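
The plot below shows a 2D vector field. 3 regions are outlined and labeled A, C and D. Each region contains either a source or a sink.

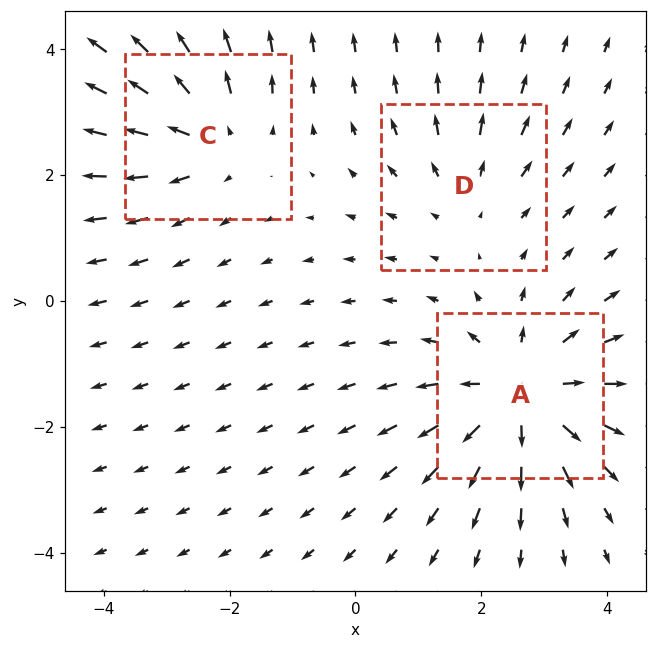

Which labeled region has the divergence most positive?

A

Divergence at each region's feature centre — A: about +5, C: about +3, D: about +2. Region A is most positive.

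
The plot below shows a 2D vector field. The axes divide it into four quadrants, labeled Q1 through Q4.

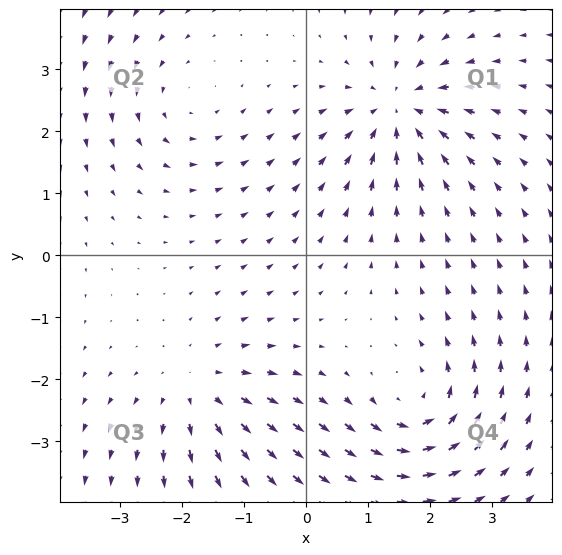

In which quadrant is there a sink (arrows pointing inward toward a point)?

Q1

The sink sits at approximately (1.5, 2.4), which lies in quadrant Q1. The divergence there is about -5, negative as expected for a sink.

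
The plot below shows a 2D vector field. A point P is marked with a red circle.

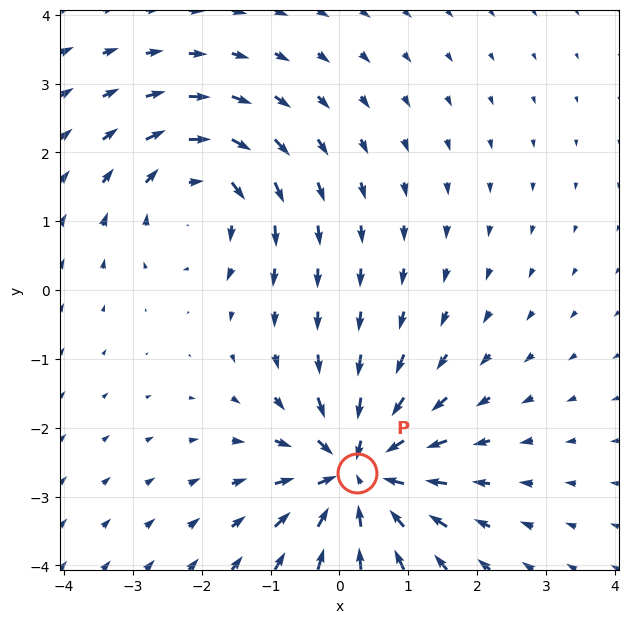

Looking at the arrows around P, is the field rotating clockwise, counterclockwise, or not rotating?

Near P at (0.3, -2.7) the arrows show no circulation. The curl there is ≈0.

not rotating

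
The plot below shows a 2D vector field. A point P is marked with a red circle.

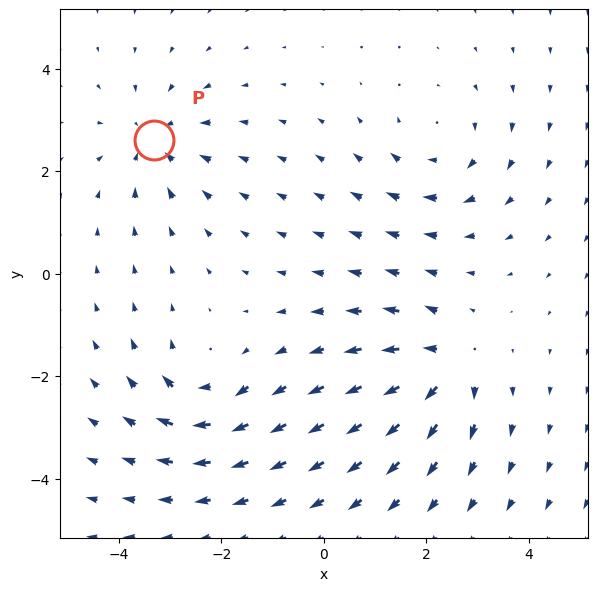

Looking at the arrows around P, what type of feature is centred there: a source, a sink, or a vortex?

At P (-3.3, 2.6) the arrows converge inward. Divergence about -4, curl ≈0 — negative divergence with near-zero curl is a sink.

sink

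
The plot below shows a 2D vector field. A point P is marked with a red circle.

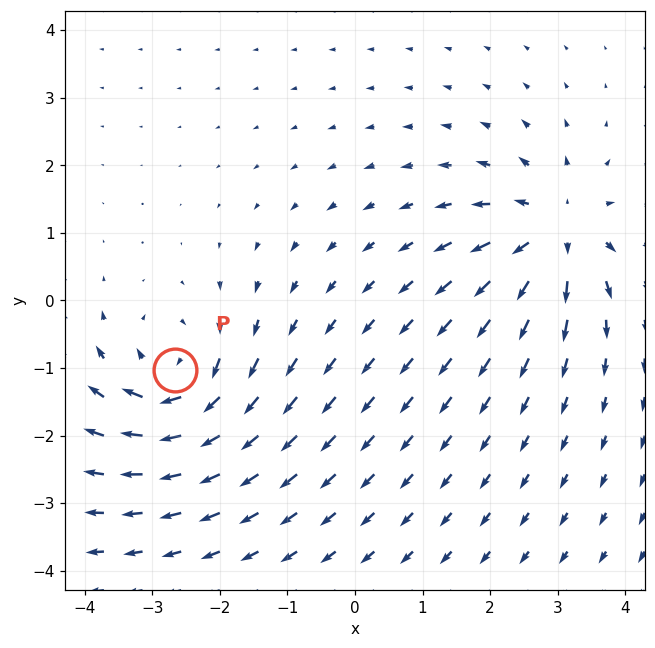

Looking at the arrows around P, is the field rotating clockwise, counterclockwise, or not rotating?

Near P at (-2.7, -1.0) the arrows circulate clockwise. The curl (z-component) there is about -6; negative curl means clockwise rotation.

clockwise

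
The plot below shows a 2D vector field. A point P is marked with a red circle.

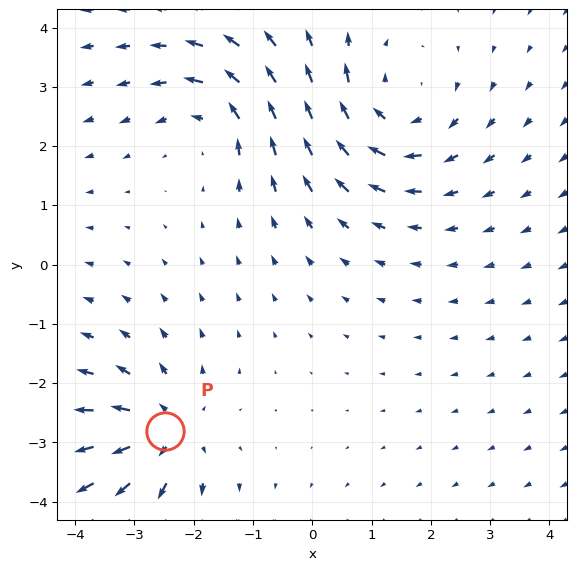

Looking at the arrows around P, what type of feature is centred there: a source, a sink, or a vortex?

source

At P (-2.5, -2.8) the arrows spread outward. Divergence about +3, curl ≈0 — positive divergence with near-zero curl is a source.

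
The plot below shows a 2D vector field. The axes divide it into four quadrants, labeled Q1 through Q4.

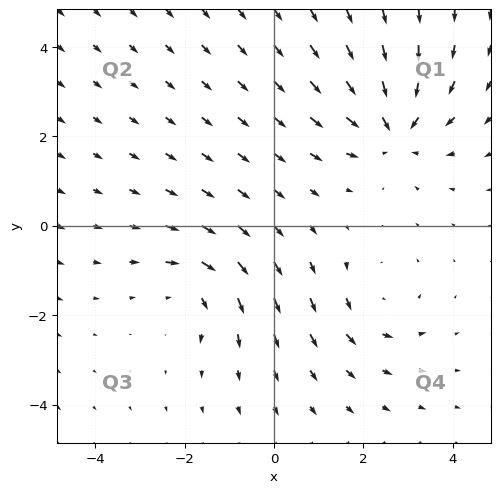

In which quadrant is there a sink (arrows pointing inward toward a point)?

Q1

The sink sits at approximately (2.7, 2.2), which lies in quadrant Q1. The divergence there is about -4, negative as expected for a sink.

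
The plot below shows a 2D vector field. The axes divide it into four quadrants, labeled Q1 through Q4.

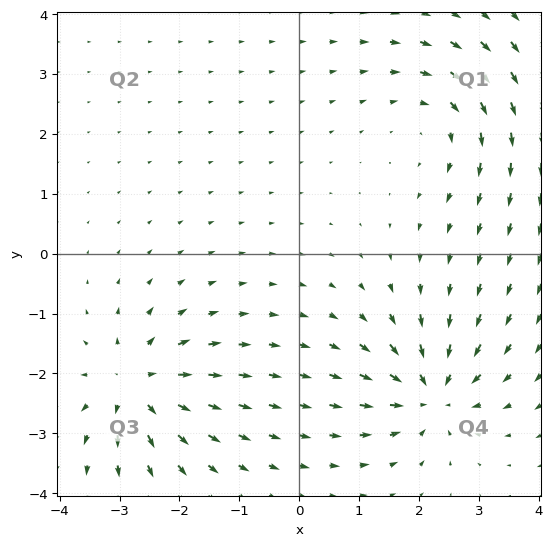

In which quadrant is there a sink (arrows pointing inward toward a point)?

Q4

The sink sits at approximately (2.2, -2.3), which lies in quadrant Q4. The divergence there is about -5, negative as expected for a sink.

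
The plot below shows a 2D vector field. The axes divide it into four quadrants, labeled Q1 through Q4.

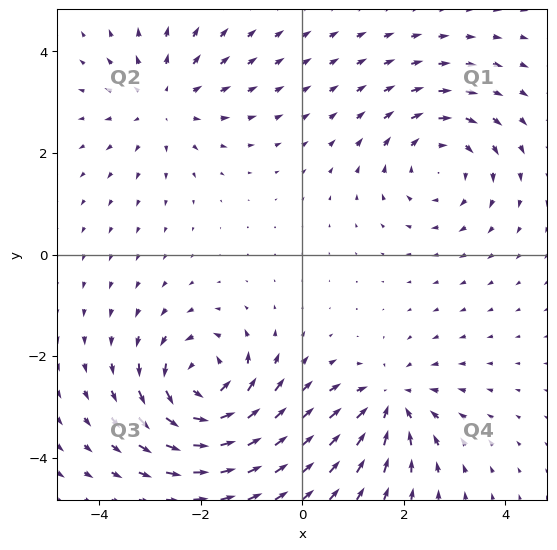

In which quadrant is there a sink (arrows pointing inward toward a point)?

Q4

The sink sits at approximately (1.7, -2.9), which lies in quadrant Q4. The divergence there is about -4, negative as expected for a sink.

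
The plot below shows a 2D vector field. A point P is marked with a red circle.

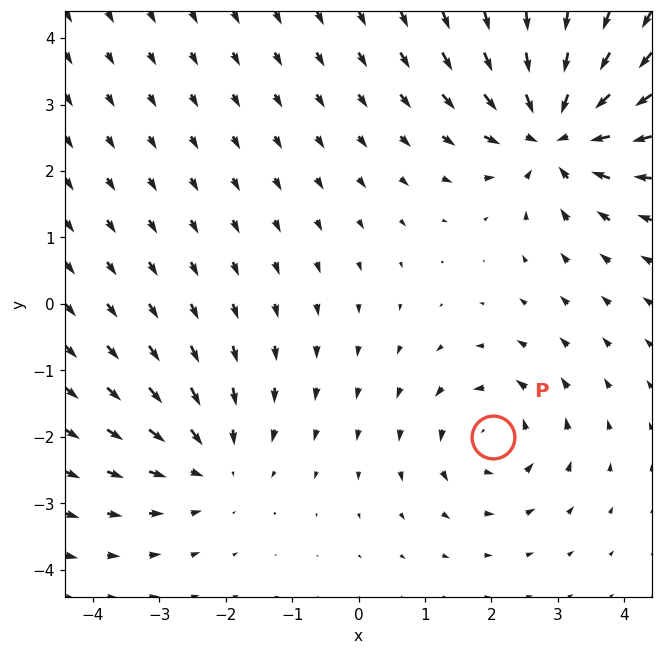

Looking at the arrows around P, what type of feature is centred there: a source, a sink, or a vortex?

At P (2.0, -2.0) the arrows circulate counterclockwise. Divergence ≈0, curl about +3 — near-zero divergence with nonzero curl is a vortex.

vortex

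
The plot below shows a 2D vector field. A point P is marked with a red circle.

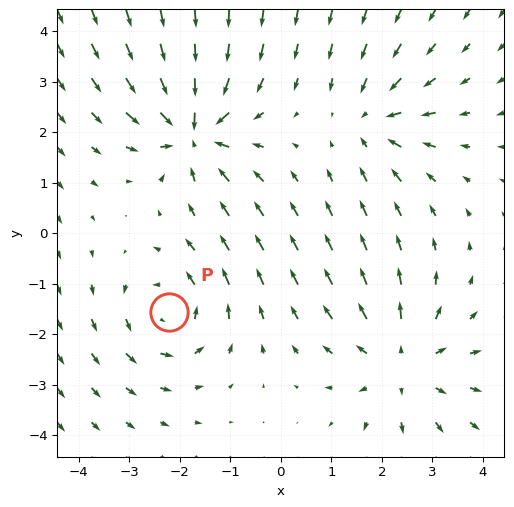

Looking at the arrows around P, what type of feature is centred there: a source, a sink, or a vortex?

At P (-2.2, -1.6) the arrows circulate counterclockwise. Divergence ≈0, curl about +4 — near-zero divergence with nonzero curl is a vortex.

vortex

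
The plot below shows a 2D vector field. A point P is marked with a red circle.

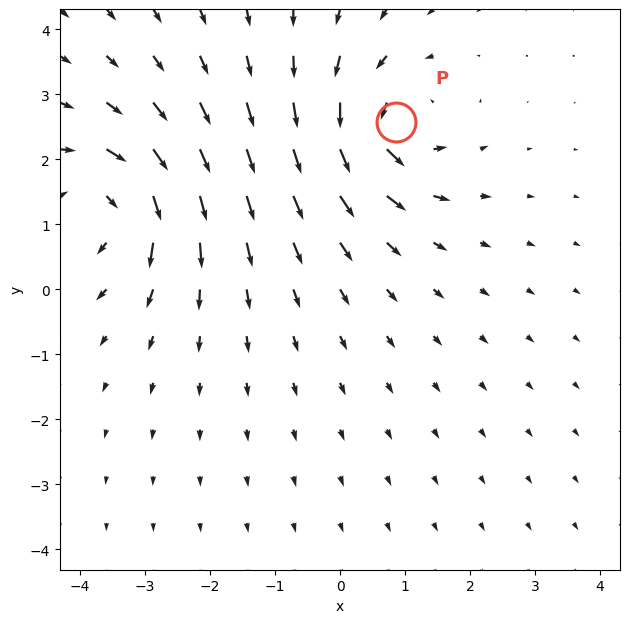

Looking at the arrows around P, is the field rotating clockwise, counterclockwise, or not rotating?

Near P at (0.9, 2.6) the arrows circulate counterclockwise. The curl (z-component) there is about +6; positive curl means counterclockwise rotation.

counterclockwise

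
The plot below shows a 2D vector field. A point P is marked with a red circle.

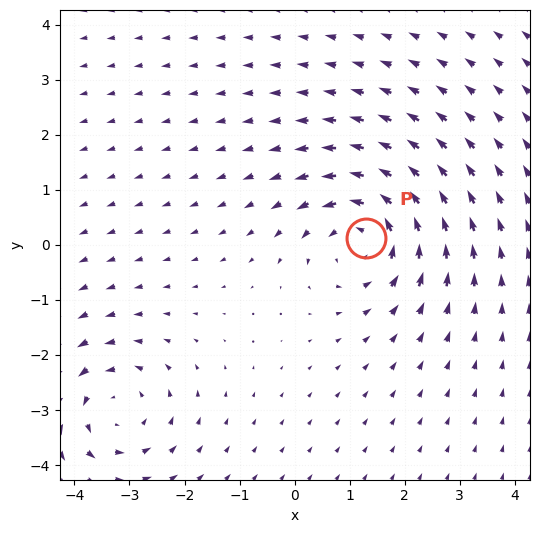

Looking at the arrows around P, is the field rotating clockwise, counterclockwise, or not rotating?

Near P at (1.3, 0.1) the arrows circulate counterclockwise. The curl (z-component) there is about +4; positive curl means counterclockwise rotation.

counterclockwise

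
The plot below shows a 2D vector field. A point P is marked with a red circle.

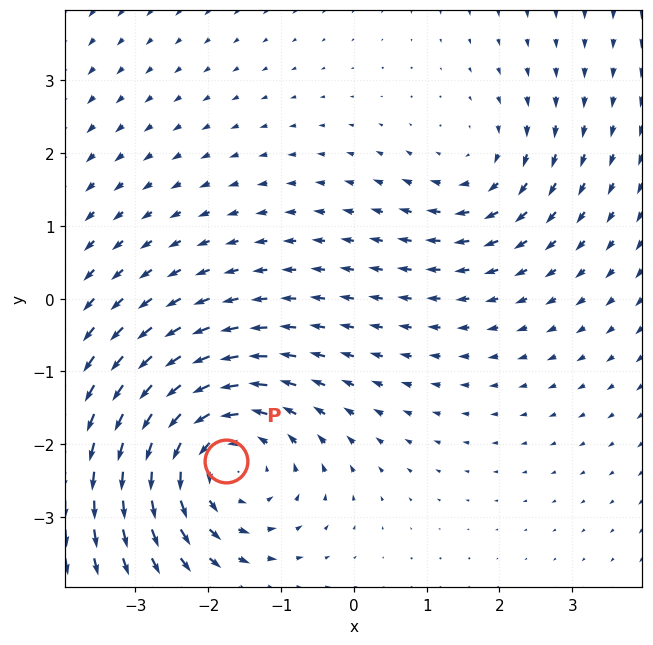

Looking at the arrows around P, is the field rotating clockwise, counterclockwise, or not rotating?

counterclockwise

Near P at (-1.8, -2.2) the arrows circulate counterclockwise. The curl (z-component) there is about +4; positive curl means counterclockwise rotation.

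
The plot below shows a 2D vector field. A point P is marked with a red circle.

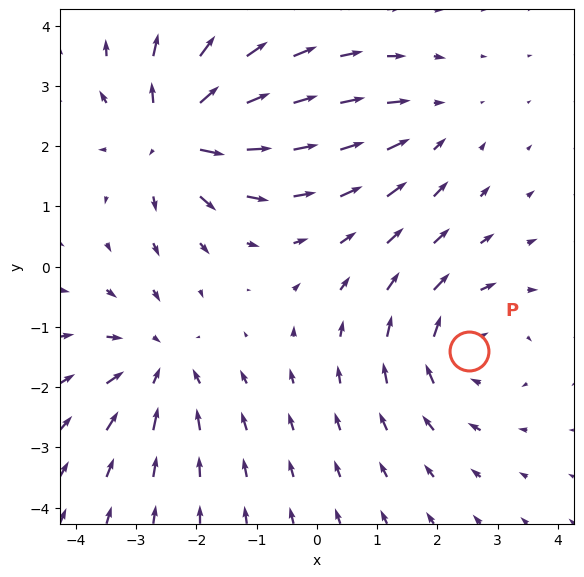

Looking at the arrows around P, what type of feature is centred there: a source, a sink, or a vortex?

At P (2.5, -1.4) the arrows circulate clockwise. Divergence ≈0, curl about -4 — near-zero divergence with nonzero curl is a vortex.

vortex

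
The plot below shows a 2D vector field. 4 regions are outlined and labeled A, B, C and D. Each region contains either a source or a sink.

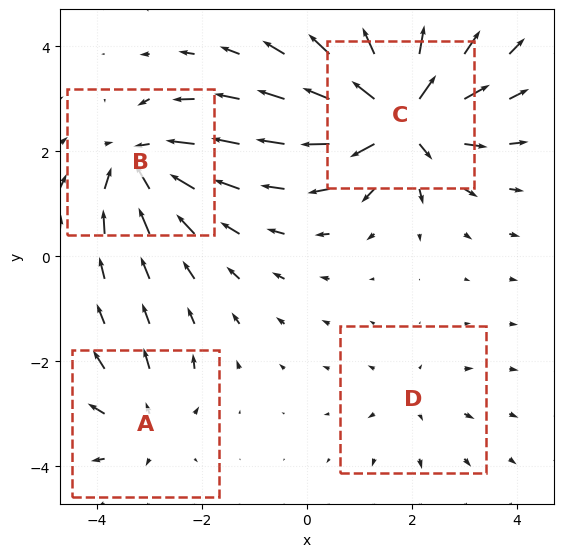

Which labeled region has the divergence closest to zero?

D

Divergence at each region's feature centre — A: about +4, B: about -6, C: about +9, D: about +3. Region D is closest to zero.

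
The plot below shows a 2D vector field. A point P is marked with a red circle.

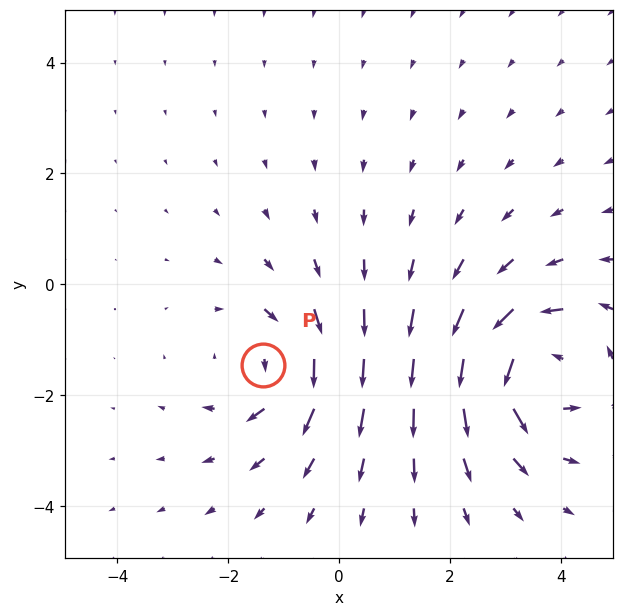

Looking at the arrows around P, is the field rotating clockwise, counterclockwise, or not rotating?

Near P at (-1.4, -1.4) the arrows circulate clockwise. The curl (z-component) there is about -3; negative curl means clockwise rotation.

clockwise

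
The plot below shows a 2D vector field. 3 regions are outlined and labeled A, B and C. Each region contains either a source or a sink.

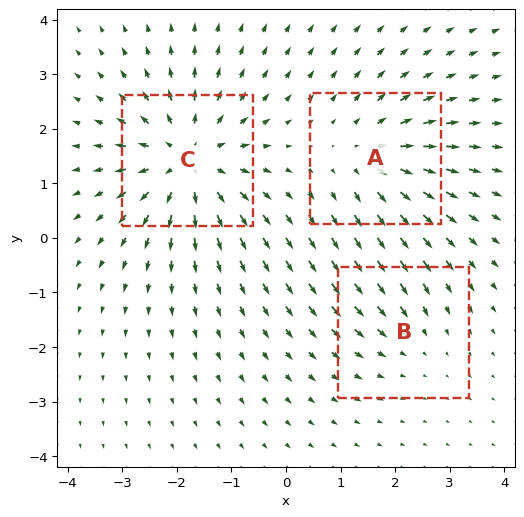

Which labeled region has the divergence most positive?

C

Divergence at each region's feature centre — A: about +3, B: about -2, C: about +5. Region C is most positive.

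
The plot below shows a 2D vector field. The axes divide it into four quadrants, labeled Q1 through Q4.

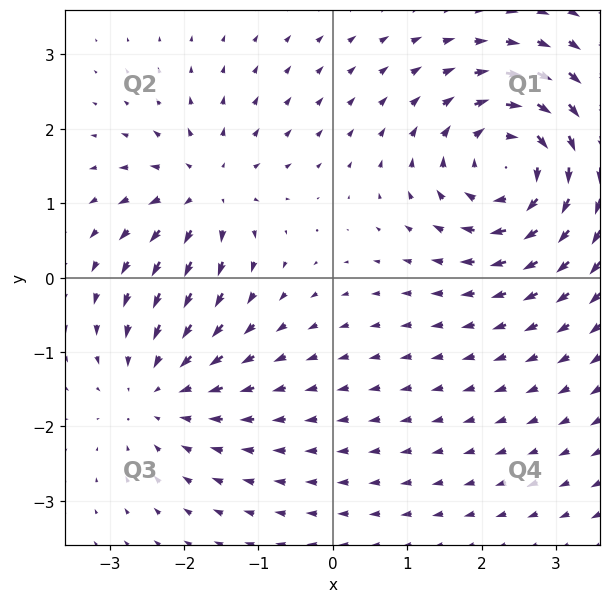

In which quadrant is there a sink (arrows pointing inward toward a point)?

Q3

The sink sits at approximately (-2.3, -1.5), which lies in quadrant Q3. The divergence there is about -3, negative as expected for a sink.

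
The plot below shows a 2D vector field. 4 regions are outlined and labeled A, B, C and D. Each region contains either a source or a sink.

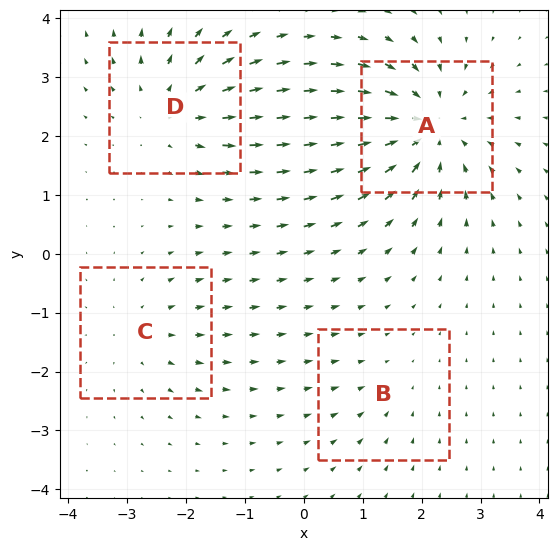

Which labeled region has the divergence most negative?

Divergence at each region's feature centre — A: about -6, B: about -2, C: about +3, D: about +5. Region A is most negative.

A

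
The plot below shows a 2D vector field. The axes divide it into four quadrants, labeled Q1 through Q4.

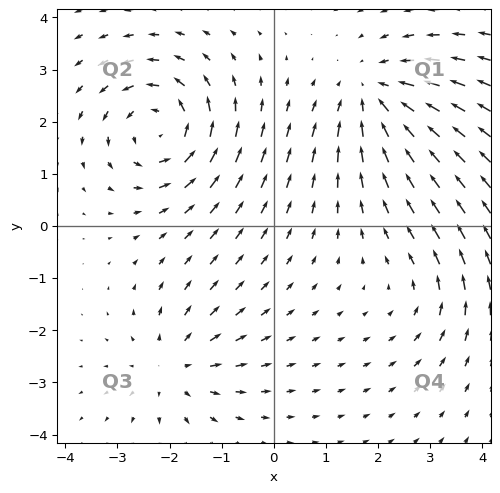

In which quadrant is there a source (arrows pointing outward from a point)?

Q3

The source sits at approximately (-1.9, -2.7), which lies in quadrant Q3. The divergence there is about +3, positive as expected for a source.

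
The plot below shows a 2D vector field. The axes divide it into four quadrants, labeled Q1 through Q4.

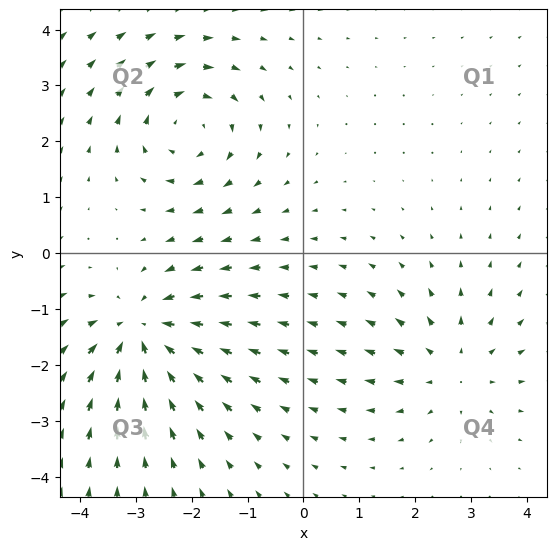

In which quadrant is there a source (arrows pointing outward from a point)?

Q4

The source sits at approximately (2.7, -2.0), which lies in quadrant Q4. The divergence there is about +3, positive as expected for a source.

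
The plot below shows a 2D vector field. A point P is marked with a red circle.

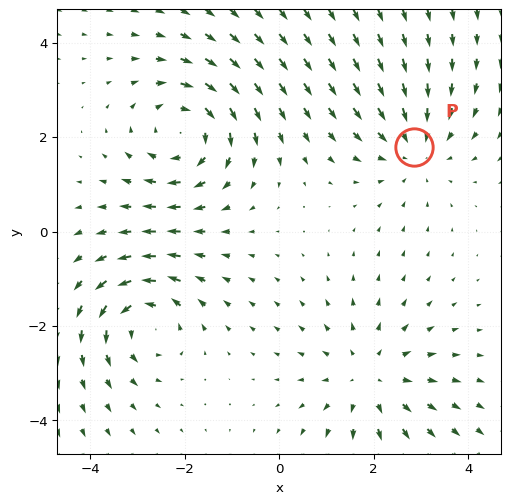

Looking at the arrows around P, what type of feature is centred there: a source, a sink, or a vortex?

At P (2.9, 1.8) the arrows converge inward. Divergence about -3, curl ≈0 — negative divergence with near-zero curl is a sink.

sink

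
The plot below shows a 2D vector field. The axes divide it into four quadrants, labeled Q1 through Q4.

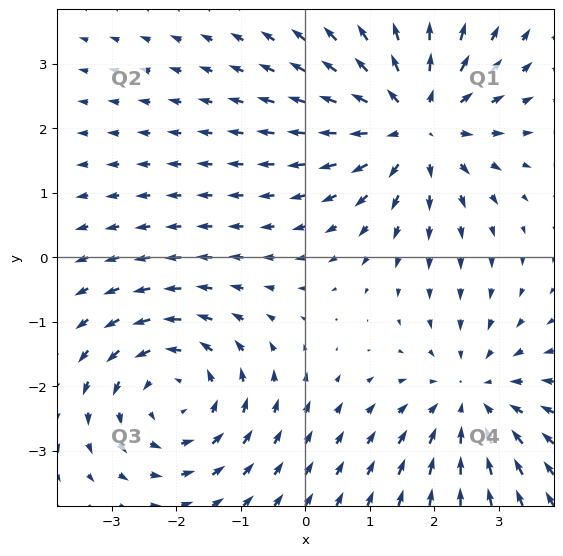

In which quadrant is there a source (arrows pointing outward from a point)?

Q1

The source sits at approximately (1.7, 2.1), which lies in quadrant Q1. The divergence there is about +4, positive as expected for a source.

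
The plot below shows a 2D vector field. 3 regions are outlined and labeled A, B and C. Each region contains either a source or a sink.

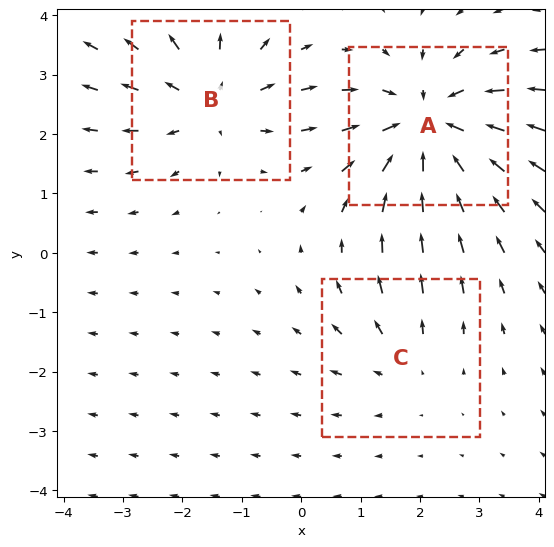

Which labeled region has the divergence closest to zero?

Divergence at each region's feature centre — A: about -4, B: about +3, C: about +2. Region C is closest to zero.

C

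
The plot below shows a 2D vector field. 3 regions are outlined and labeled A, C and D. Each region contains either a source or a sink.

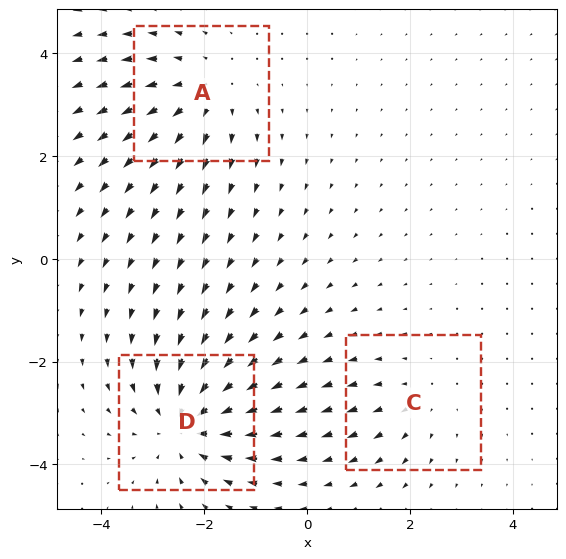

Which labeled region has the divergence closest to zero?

Divergence at each region's feature centre — A: about +3, C: about +2, D: about -4. Region C is closest to zero.

C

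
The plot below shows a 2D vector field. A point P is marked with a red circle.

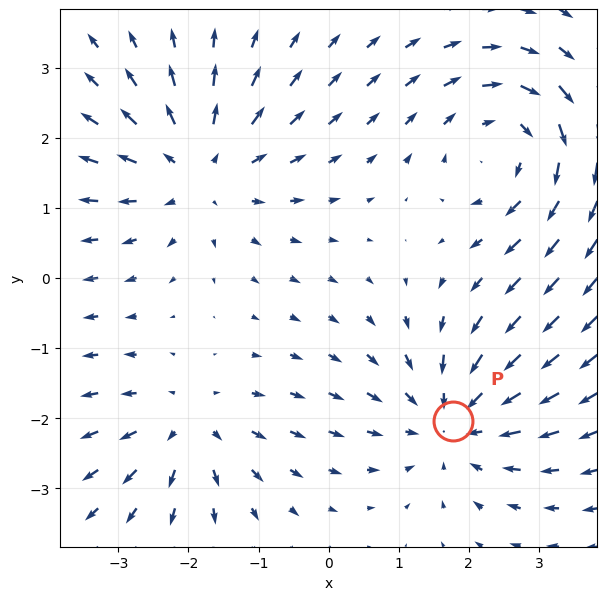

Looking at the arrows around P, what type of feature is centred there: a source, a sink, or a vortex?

At P (1.8, -2.0) the arrows converge inward. Divergence about -4, curl ≈0 — negative divergence with near-zero curl is a sink.

sink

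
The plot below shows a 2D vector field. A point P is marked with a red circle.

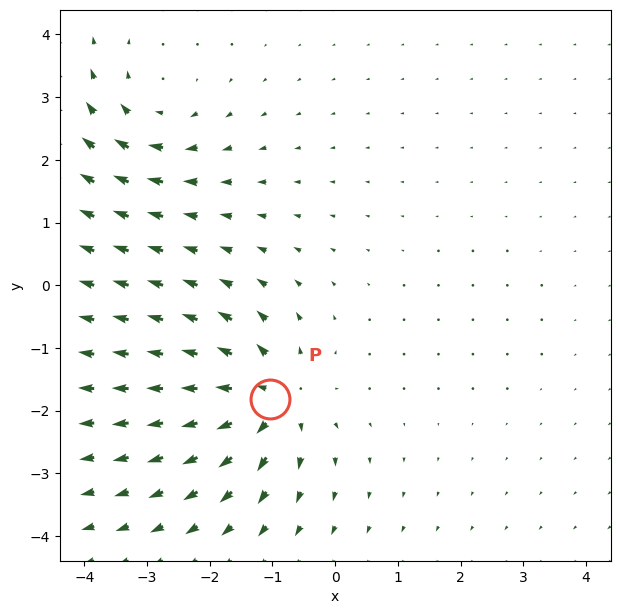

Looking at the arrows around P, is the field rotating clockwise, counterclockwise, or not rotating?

Near P at (-1.0, -1.8) the arrows show no circulation. The curl there is ≈0.

not rotating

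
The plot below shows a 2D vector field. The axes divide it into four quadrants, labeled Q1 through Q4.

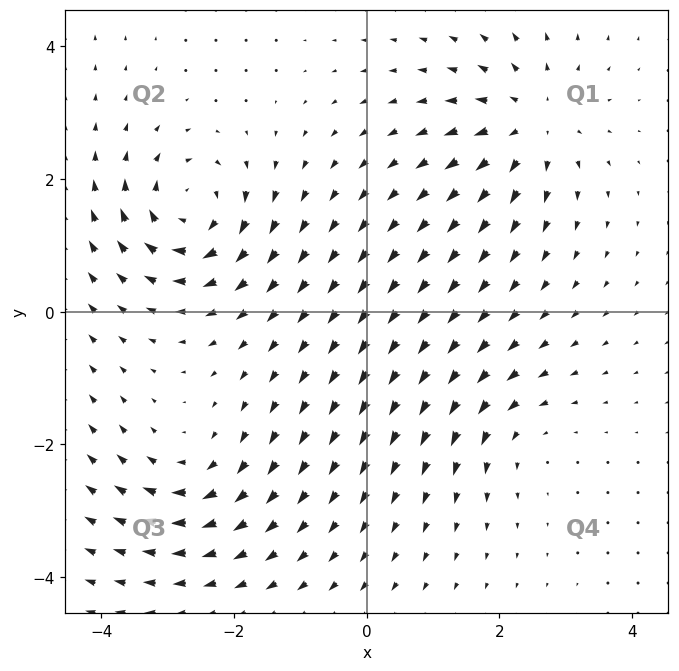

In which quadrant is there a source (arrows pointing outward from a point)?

The source sits at approximately (2.5, 2.8), which lies in quadrant Q1. The divergence there is about +5, positive as expected for a source.

Q1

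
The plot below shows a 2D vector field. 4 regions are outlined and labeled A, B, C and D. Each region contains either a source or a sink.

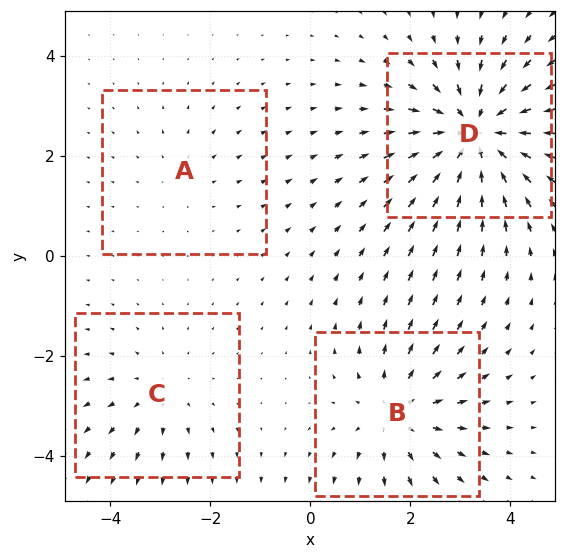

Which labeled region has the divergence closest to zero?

A

Divergence at each region's feature centre — A: about +2, B: about +4, C: about +3, D: about -6. Region A is closest to zero.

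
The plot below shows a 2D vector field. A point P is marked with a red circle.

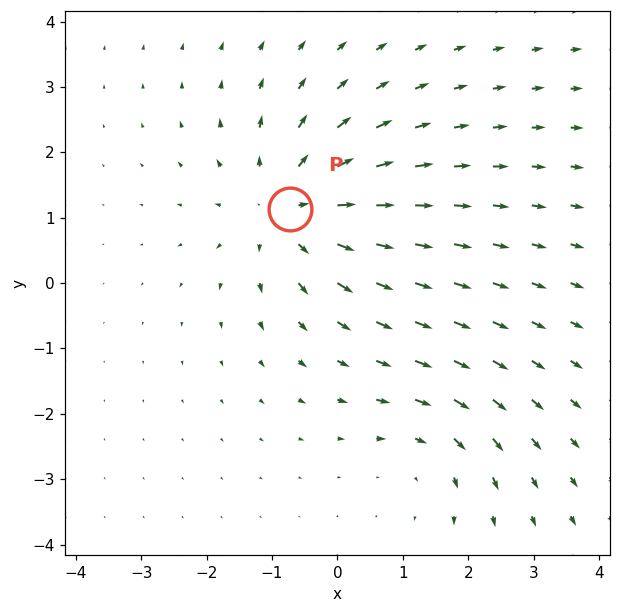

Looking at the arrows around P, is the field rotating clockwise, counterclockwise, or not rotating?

not rotating

Near P at (-0.7, 1.1) the arrows show no circulation. The curl there is ≈0.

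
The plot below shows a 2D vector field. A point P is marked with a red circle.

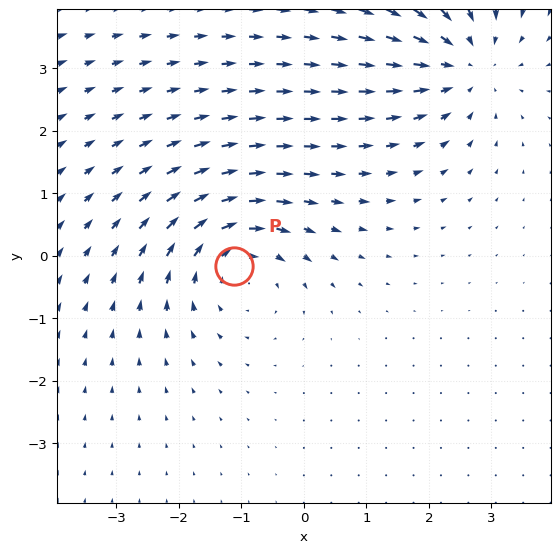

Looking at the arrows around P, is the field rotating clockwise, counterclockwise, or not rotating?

Near P at (-1.1, -0.2) the arrows circulate clockwise. The curl (z-component) there is about -4; negative curl means clockwise rotation.

clockwise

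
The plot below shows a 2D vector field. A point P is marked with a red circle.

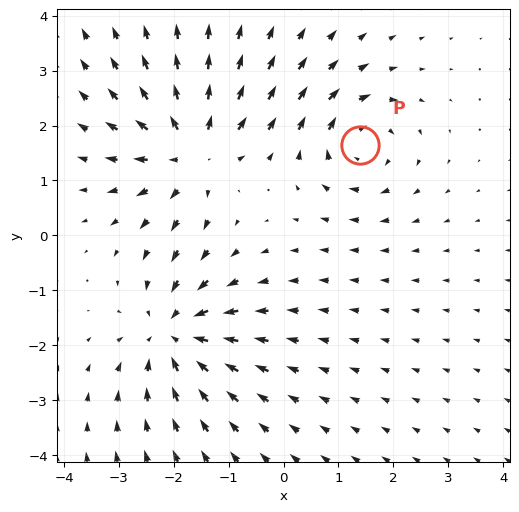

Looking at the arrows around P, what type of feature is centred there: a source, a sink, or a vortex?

At P (1.4, 1.6) the arrows circulate clockwise. Divergence ≈0, curl about -4 — near-zero divergence with nonzero curl is a vortex.

vortex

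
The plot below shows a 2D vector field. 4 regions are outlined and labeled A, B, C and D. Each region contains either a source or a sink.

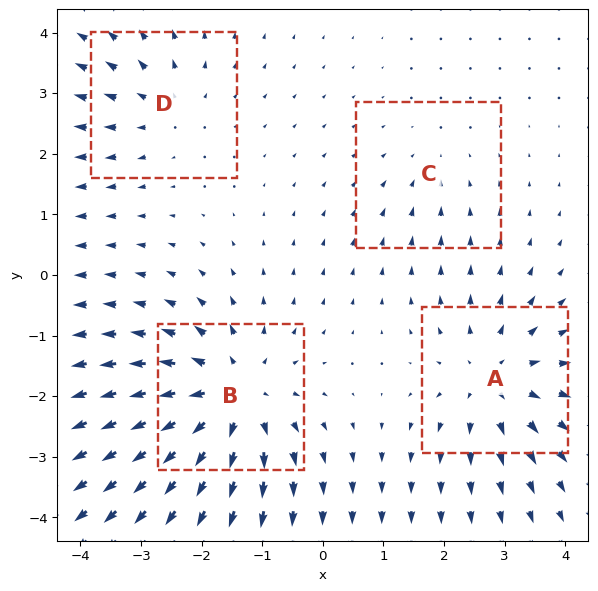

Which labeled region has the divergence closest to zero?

Divergence at each region's feature centre — A: about +5, B: about +6, C: about -2, D: about +3. Region C is closest to zero.

C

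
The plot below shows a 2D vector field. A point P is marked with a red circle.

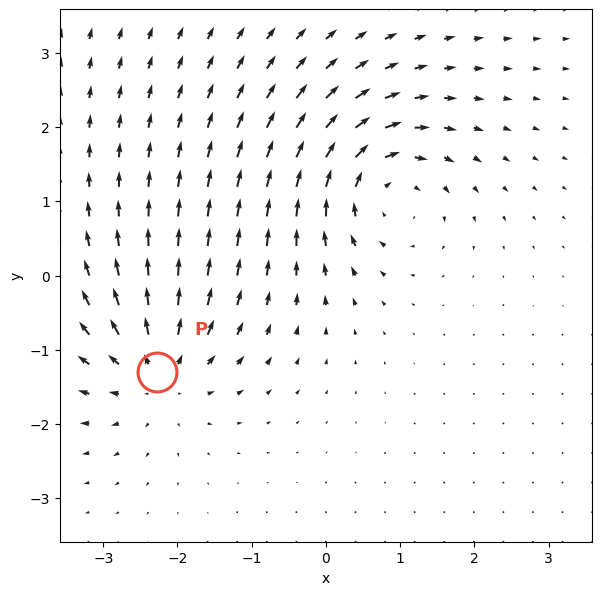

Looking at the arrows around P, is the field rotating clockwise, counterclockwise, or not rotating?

Near P at (-2.3, -1.3) the arrows show no circulation. The curl there is ≈0.

not rotating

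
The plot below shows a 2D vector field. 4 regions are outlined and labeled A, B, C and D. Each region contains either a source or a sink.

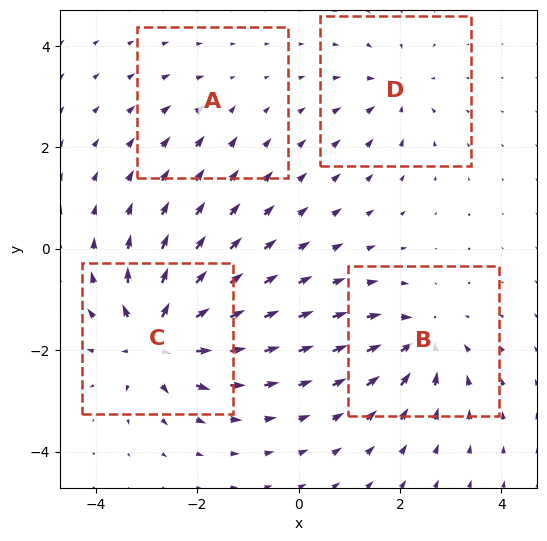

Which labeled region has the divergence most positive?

Divergence at each region's feature centre — A: about -2, B: about -6, C: about +9, D: about -4. Region C is most positive.

C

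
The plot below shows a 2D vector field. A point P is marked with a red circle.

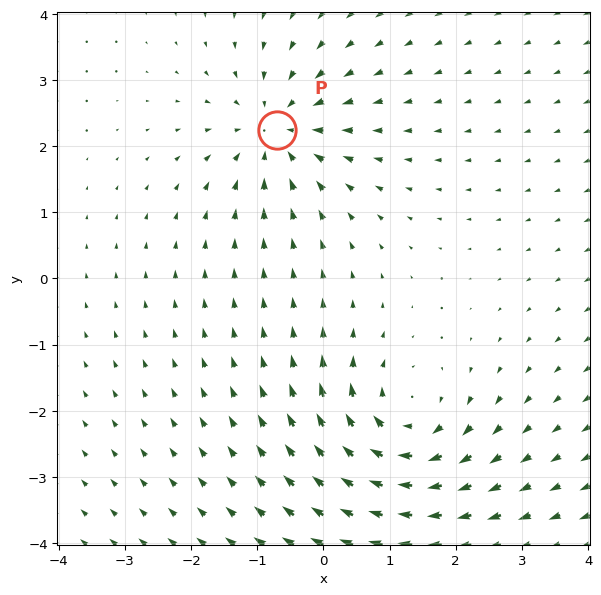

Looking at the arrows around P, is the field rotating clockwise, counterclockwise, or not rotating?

Near P at (-0.7, 2.2) the arrows show no circulation. The curl there is ≈0.

not rotating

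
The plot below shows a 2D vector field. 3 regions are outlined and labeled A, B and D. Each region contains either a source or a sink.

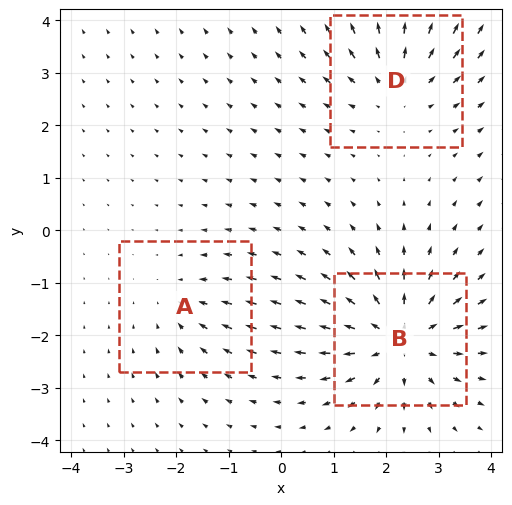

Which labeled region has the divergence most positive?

Divergence at each region's feature centre — A: about -2, B: about +5, D: about +3. Region B is most positive.

B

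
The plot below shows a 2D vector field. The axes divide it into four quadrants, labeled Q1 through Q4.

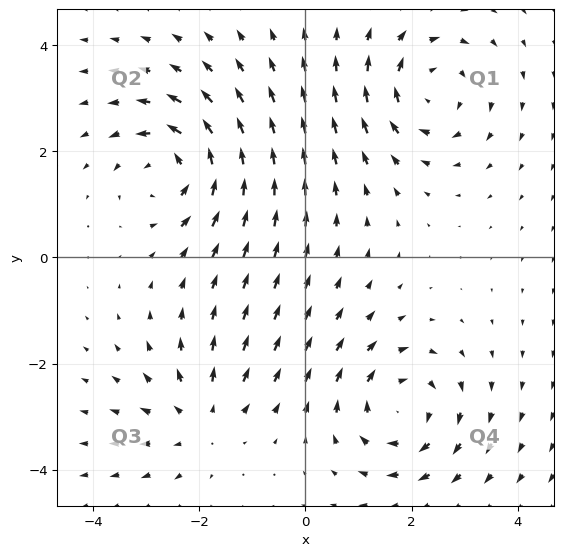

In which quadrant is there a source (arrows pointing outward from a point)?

The source sits at approximately (-2.0, -3.1), which lies in quadrant Q3. The divergence there is about +3, positive as expected for a source.

Q3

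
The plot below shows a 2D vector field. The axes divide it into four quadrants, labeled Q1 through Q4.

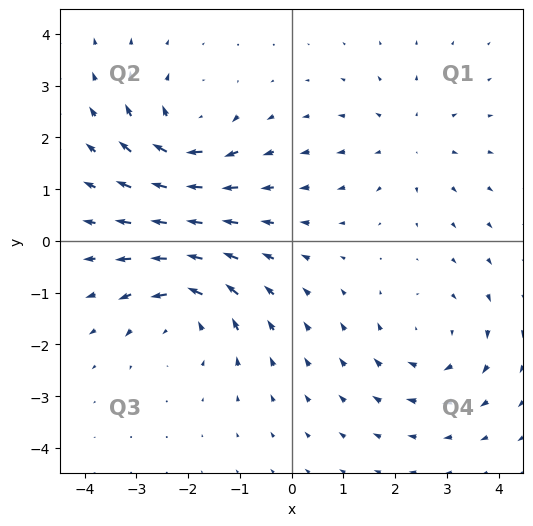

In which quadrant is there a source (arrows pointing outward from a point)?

The source sits at approximately (2.3, 1.9), which lies in quadrant Q1. The divergence there is about +3, positive as expected for a source.

Q1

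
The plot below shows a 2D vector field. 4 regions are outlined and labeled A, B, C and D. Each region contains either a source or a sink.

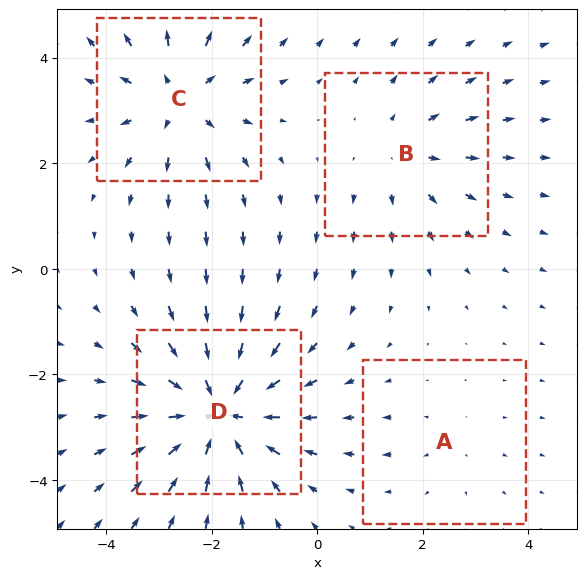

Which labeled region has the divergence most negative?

D

Divergence at each region's feature centre — A: about +2, B: about +3, C: about +5, D: about -7. Region D is most negative.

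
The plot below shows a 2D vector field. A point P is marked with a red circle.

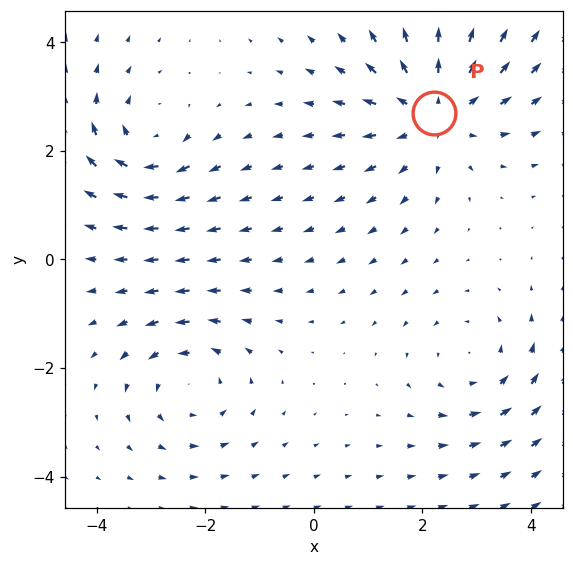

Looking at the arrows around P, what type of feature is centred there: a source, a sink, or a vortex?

At P (2.2, 2.7) the arrows spread outward. Divergence about +3, curl ≈0 — positive divergence with near-zero curl is a source.

source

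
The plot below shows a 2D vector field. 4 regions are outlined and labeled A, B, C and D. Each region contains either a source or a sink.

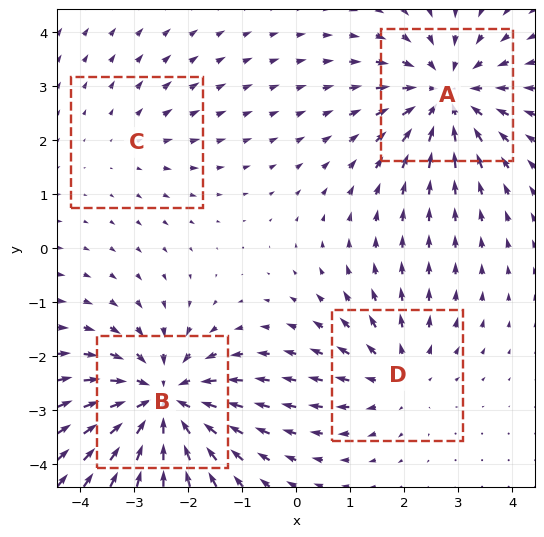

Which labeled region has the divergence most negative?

Divergence at each region's feature centre — A: about -5, B: about -6, C: about +2, D: about +3. Region B is most negative.

B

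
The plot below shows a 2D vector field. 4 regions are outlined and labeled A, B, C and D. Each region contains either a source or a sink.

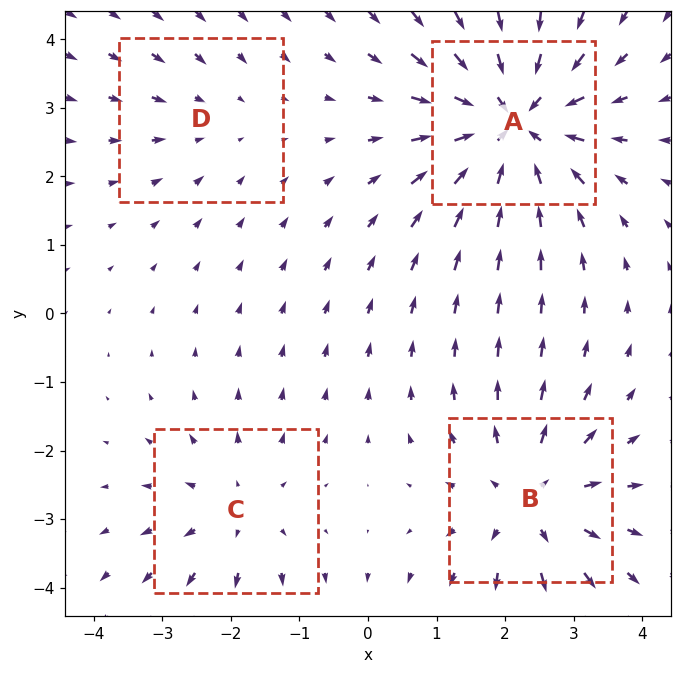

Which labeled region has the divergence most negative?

Divergence at each region's feature centre — A: about -6, B: about +5, C: about +3, D: about -2. Region A is most negative.

A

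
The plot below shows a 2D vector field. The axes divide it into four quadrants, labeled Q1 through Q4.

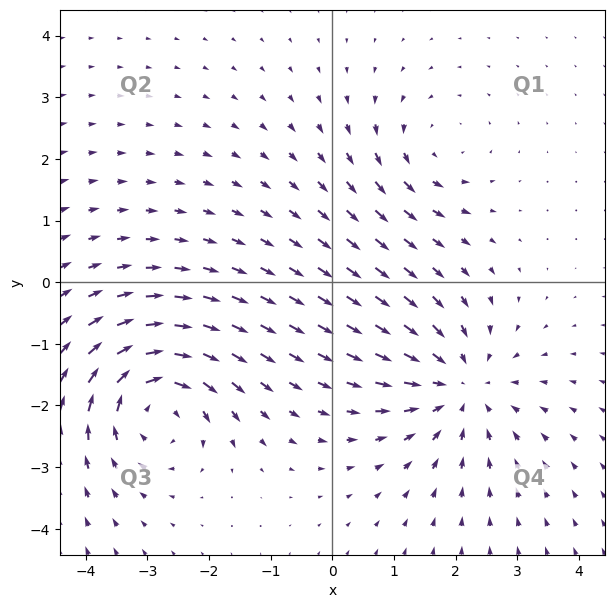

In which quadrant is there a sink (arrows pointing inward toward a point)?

The sink sits at approximately (2.1, -1.7), which lies in quadrant Q4. The divergence there is about -4, negative as expected for a sink.

Q4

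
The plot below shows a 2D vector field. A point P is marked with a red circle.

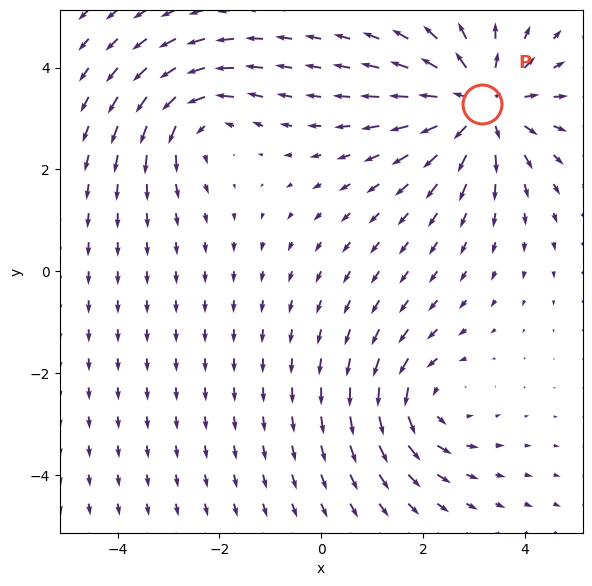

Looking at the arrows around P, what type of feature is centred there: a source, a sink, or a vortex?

source

At P (3.2, 3.3) the arrows spread outward. Divergence about +5, curl ≈0 — positive divergence with near-zero curl is a source.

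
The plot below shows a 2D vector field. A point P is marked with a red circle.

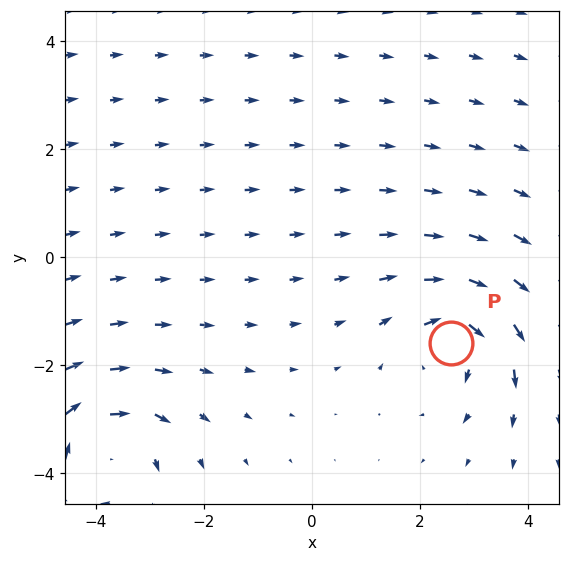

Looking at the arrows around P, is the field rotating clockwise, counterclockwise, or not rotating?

clockwise

Near P at (2.6, -1.6) the arrows circulate clockwise. The curl (z-component) there is about -5; negative curl means clockwise rotation.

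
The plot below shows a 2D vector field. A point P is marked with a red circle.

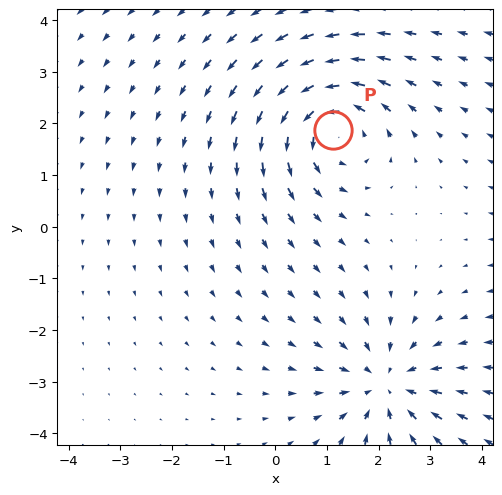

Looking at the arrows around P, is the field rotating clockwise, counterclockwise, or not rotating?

Near P at (1.1, 1.9) the arrows circulate counterclockwise. The curl (z-component) there is about +4; positive curl means counterclockwise rotation.

counterclockwise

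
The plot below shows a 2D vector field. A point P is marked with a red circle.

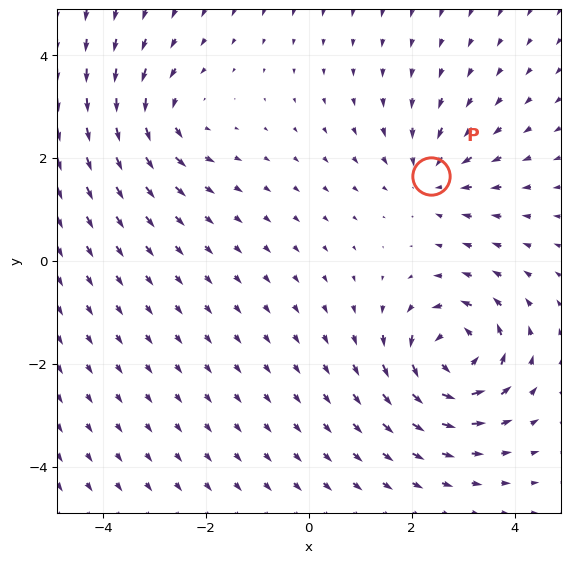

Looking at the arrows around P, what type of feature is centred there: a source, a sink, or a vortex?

sink

At P (2.4, 1.6) the arrows converge inward. Divergence about -3, curl ≈0 — negative divergence with near-zero curl is a sink.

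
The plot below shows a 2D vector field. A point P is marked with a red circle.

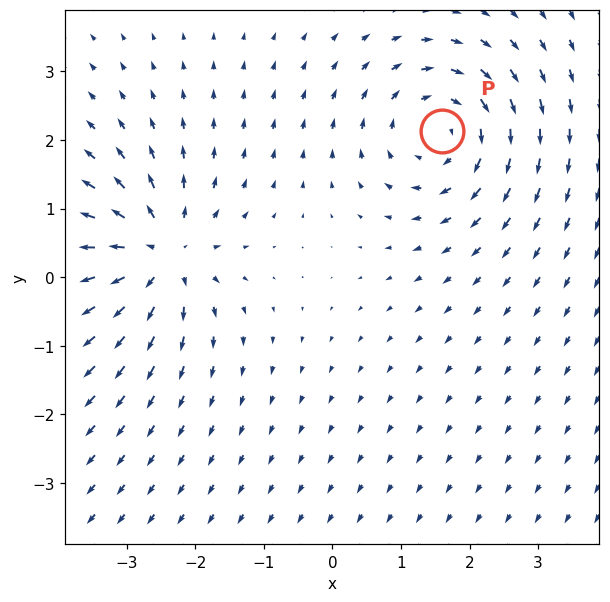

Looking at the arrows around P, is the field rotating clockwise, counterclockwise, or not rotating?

clockwise

Near P at (1.6, 2.1) the arrows circulate clockwise. The curl (z-component) there is about -5; negative curl means clockwise rotation.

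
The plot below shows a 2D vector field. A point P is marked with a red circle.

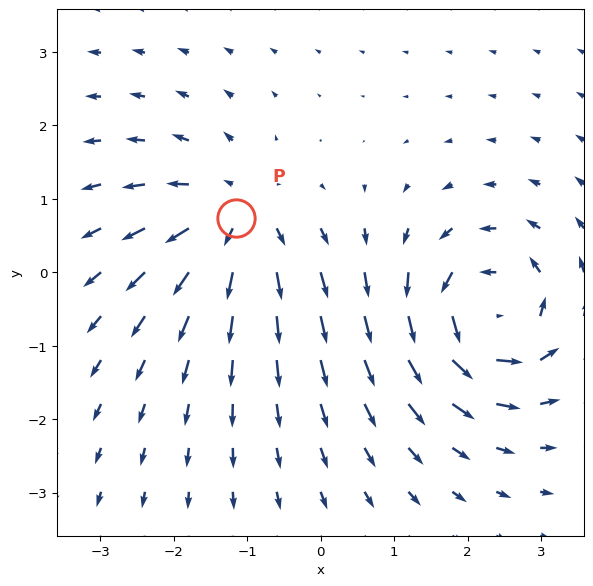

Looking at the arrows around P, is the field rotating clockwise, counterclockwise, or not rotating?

Near P at (-1.2, 0.7) the arrows show no circulation. The curl there is ≈0.

not rotating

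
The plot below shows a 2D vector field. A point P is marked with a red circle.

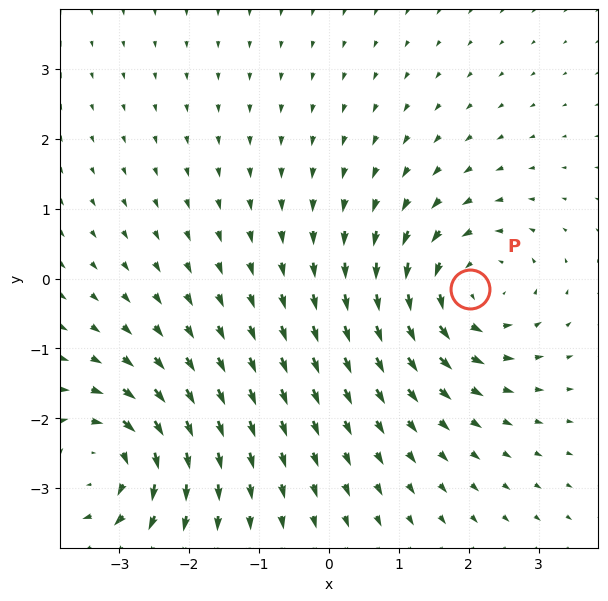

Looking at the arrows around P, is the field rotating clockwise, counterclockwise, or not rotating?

counterclockwise

Near P at (2.0, -0.2) the arrows circulate counterclockwise. The curl (z-component) there is about +4; positive curl means counterclockwise rotation.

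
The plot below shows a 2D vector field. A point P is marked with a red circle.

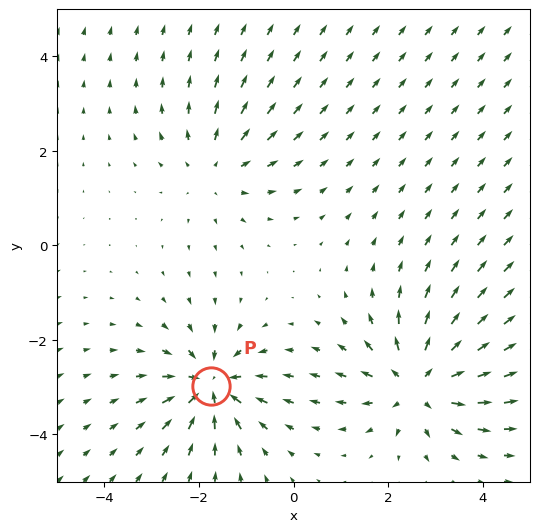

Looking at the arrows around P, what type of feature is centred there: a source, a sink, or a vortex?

sink

At P (-1.8, -3.0) the arrows converge inward. Divergence about -4, curl ≈0 — negative divergence with near-zero curl is a sink.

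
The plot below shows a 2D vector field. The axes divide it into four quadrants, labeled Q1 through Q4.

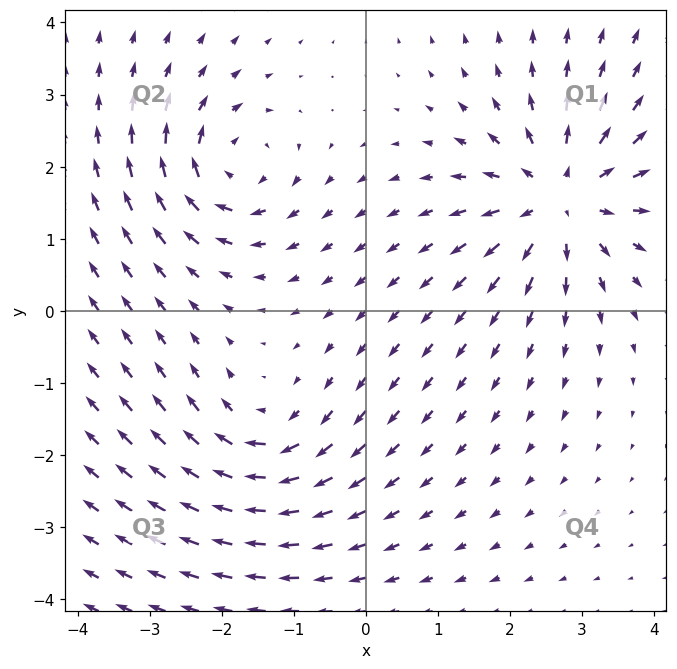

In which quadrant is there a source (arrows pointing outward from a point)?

The source sits at approximately (2.7, 1.6), which lies in quadrant Q1. The divergence there is about +5, positive as expected for a source.

Q1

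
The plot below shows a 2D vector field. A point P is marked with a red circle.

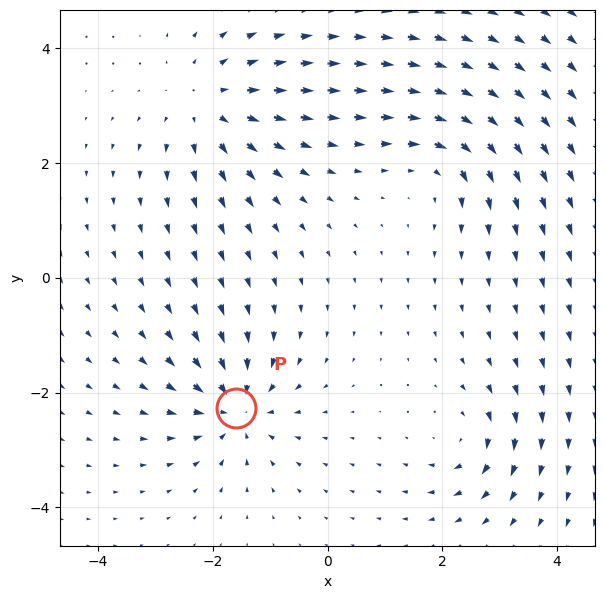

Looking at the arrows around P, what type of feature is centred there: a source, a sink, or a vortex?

At P (-1.6, -2.3) the arrows converge inward. Divergence about -6, curl ≈0 — negative divergence with near-zero curl is a sink.

sink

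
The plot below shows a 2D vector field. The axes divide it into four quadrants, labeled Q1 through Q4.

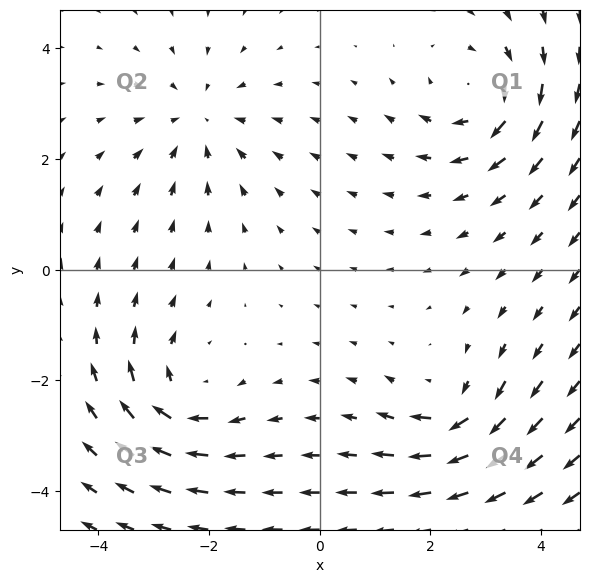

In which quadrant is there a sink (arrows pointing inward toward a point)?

Q2

The sink sits at approximately (-2.2, 2.7), which lies in quadrant Q2. The divergence there is about -3, negative as expected for a sink.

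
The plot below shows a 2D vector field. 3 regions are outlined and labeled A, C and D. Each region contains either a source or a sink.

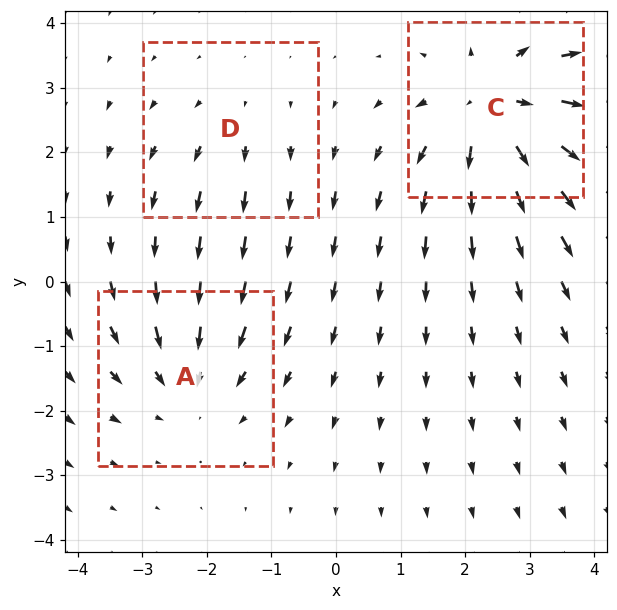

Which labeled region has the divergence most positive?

C

Divergence at each region's feature centre — A: about -3, C: about +5, D: about +2. Region C is most positive.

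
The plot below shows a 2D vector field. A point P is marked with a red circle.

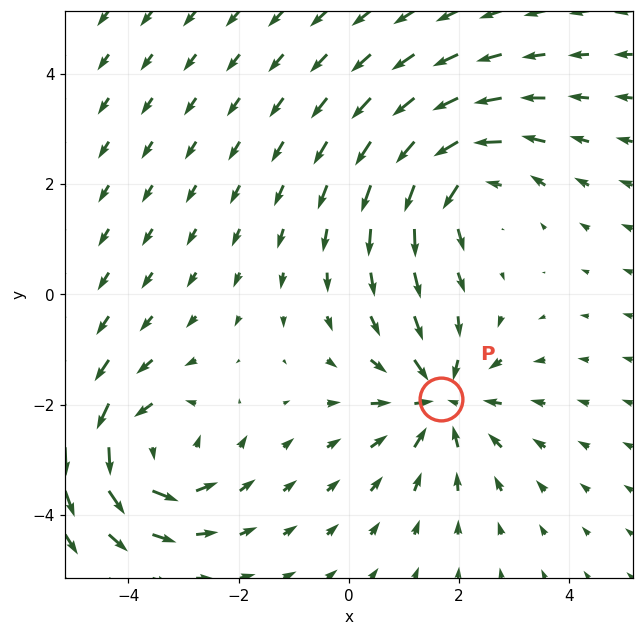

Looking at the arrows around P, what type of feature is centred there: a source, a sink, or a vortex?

sink

At P (1.7, -1.9) the arrows converge inward. Divergence about -5, curl ≈0 — negative divergence with near-zero curl is a sink.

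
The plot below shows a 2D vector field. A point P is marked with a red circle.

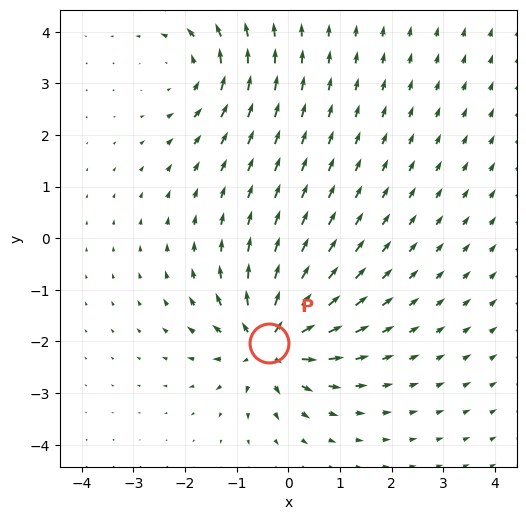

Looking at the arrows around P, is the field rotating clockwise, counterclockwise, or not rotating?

not rotating

Near P at (-0.4, -2.0) the arrows show no circulation. The curl there is ≈0.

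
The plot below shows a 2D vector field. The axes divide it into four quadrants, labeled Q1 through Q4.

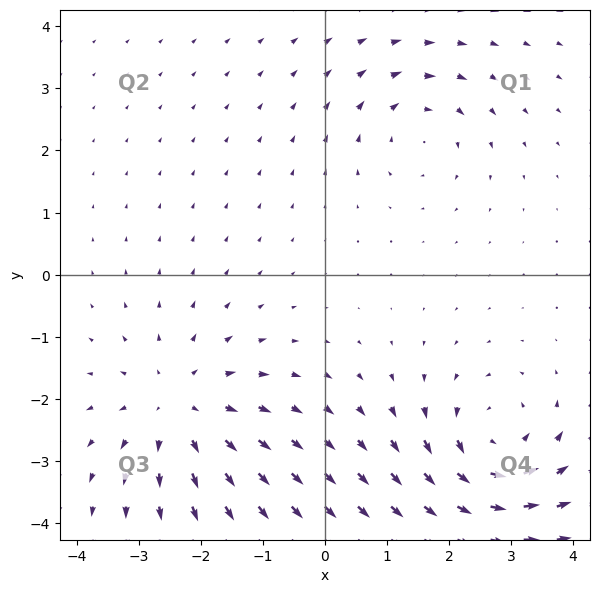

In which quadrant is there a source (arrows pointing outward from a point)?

Q3

The source sits at approximately (-2.3, -2.1), which lies in quadrant Q3. The divergence there is about +4, positive as expected for a source.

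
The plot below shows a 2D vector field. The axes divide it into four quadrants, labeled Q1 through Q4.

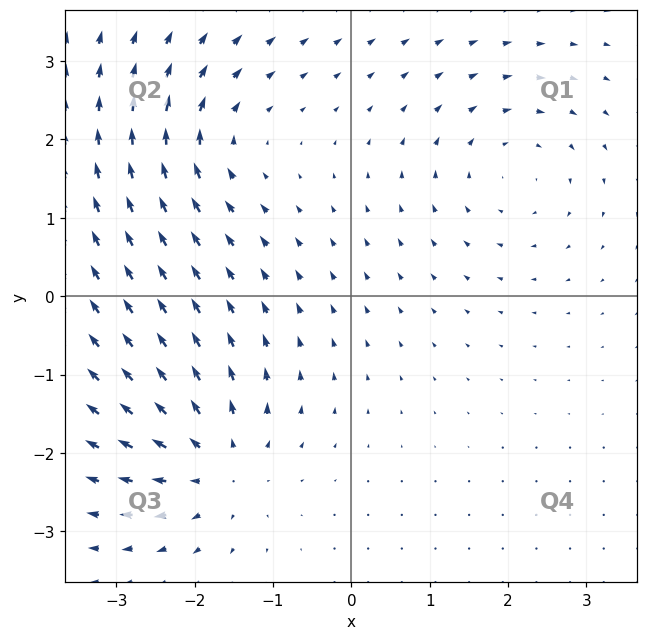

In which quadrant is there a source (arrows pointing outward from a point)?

The source sits at approximately (-1.7, -2.1), which lies in quadrant Q3. The divergence there is about +6, positive as expected for a source.

Q3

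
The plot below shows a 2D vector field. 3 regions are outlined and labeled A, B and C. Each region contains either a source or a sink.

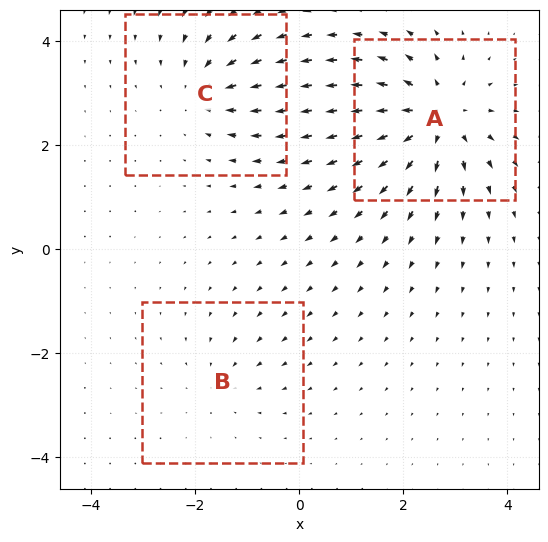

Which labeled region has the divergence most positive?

Divergence at each region's feature centre — A: about +5, B: about -2, C: about -3. Region A is most positive.

A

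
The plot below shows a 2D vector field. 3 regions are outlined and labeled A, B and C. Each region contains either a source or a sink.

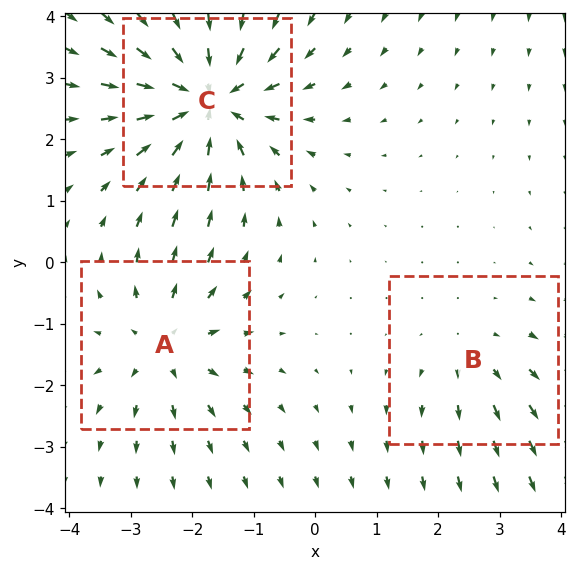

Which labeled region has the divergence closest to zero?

B

Divergence at each region's feature centre — A: about +3, B: about +2, C: about -5. Region B is closest to zero.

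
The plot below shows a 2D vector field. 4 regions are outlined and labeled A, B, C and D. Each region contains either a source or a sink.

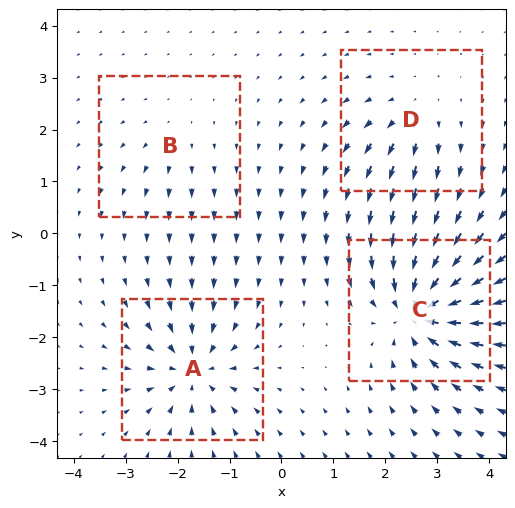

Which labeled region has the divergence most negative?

Divergence at each region's feature centre — A: about -6, B: about +2, C: about -9, D: about +4. Region C is most negative.

C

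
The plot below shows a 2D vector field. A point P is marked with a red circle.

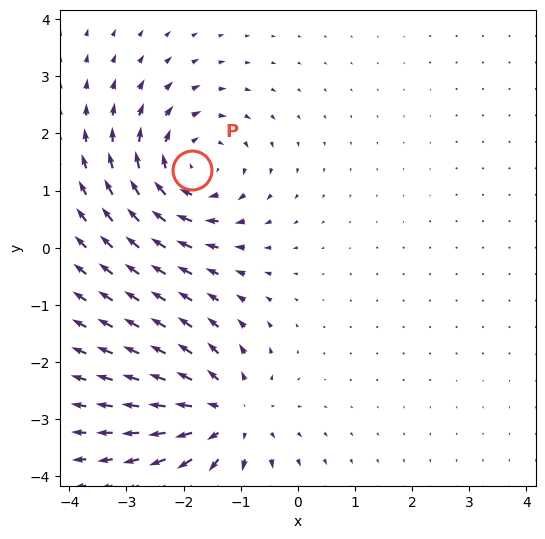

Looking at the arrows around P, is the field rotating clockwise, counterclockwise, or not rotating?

clockwise

Near P at (-1.8, 1.4) the arrows circulate clockwise. The curl (z-component) there is about -5; negative curl means clockwise rotation.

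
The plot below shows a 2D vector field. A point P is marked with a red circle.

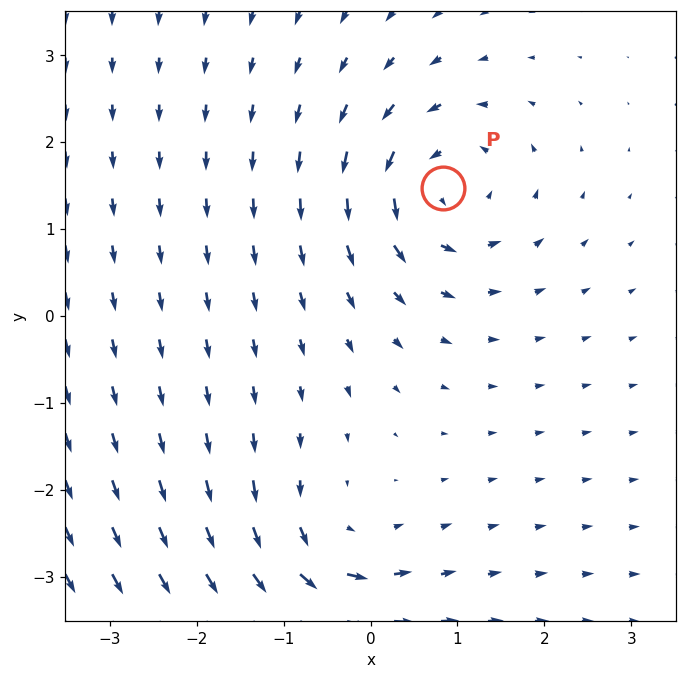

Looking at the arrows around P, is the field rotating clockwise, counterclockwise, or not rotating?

Near P at (0.8, 1.5) the arrows circulate counterclockwise. The curl (z-component) there is about +4; positive curl means counterclockwise rotation.

counterclockwise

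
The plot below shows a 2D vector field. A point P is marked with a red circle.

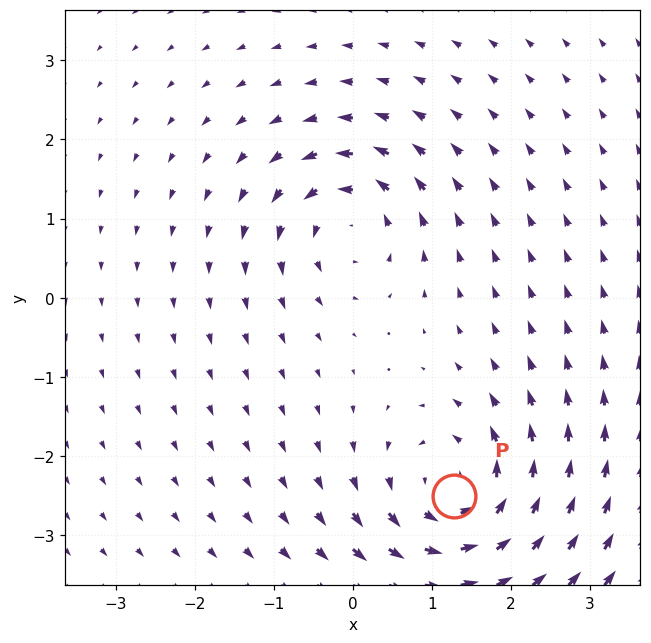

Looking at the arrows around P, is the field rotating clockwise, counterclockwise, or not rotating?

counterclockwise

Near P at (1.3, -2.5) the arrows circulate counterclockwise. The curl (z-component) there is about +6; positive curl means counterclockwise rotation.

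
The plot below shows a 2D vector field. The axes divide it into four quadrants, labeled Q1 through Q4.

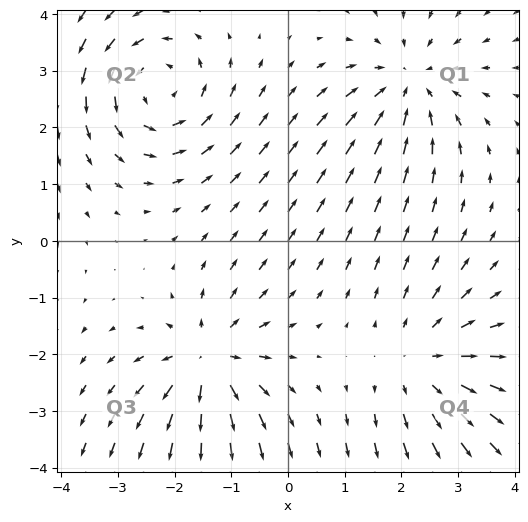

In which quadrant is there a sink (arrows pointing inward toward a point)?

Q1

The sink sits at approximately (2.1, 2.8), which lies in quadrant Q1. The divergence there is about -3, negative as expected for a sink.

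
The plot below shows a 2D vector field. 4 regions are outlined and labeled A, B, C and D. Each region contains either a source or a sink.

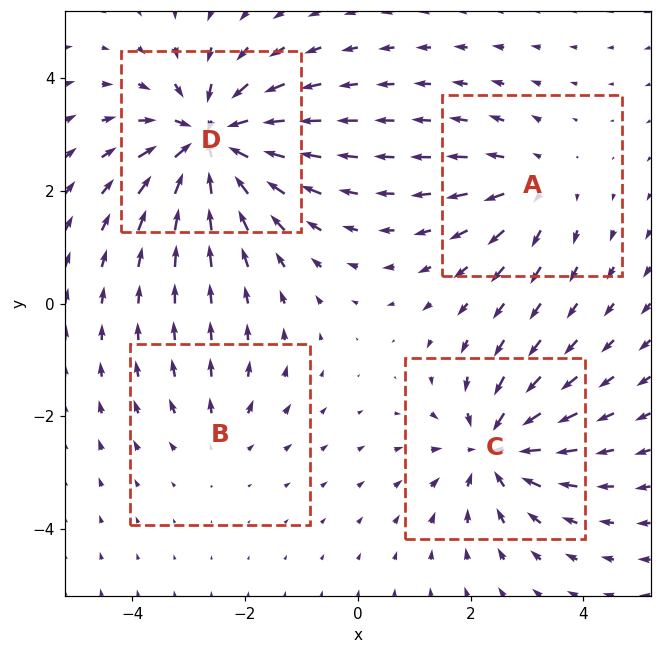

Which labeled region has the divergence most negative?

Divergence at each region's feature centre — A: about +3, B: about +2, C: about -5, D: about -7. Region D is most negative.

D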